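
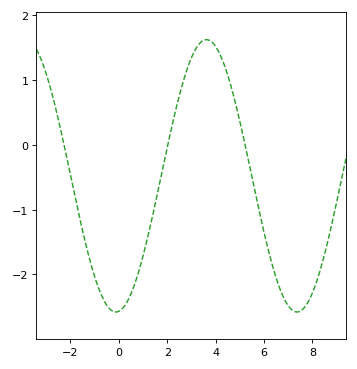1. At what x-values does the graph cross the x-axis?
-2.2, 2, 5.2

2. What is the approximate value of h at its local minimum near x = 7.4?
-2.6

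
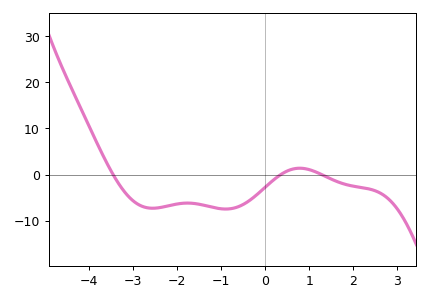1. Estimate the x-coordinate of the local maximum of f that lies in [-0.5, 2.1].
0.783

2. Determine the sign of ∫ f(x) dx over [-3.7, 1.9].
negative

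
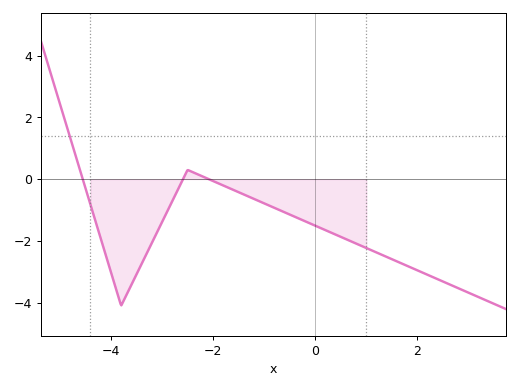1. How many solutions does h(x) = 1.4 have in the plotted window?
1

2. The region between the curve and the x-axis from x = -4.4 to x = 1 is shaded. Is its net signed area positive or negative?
negative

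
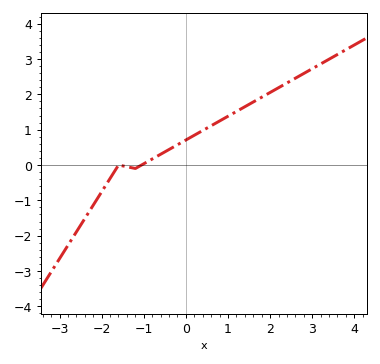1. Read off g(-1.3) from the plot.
-0.075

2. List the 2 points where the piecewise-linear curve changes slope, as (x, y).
(-1.6, 0); (-1.2, -0.1)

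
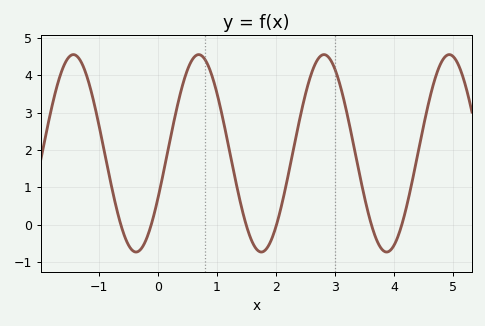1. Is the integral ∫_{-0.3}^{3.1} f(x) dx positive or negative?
positive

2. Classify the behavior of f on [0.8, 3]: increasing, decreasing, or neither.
neither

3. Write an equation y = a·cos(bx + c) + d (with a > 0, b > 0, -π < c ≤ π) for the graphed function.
y = 2.64cos(3x - 2) + 1.91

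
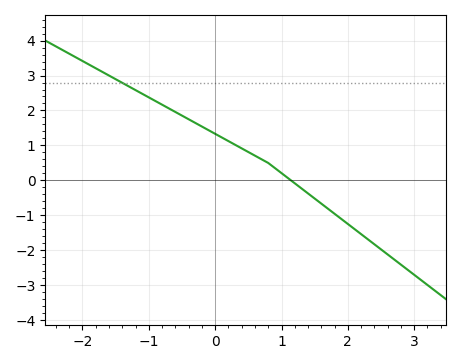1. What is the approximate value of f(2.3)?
-1.7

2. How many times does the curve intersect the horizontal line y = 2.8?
1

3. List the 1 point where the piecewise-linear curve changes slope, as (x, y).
(0.8, 0.5)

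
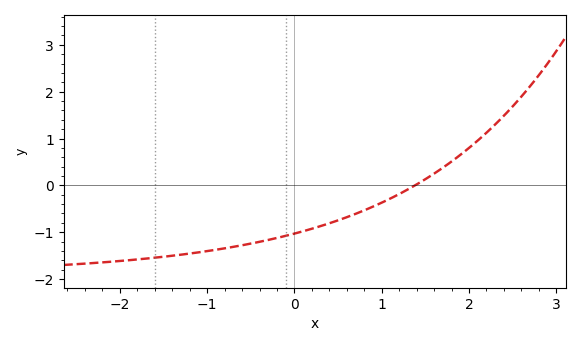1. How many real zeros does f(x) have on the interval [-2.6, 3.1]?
1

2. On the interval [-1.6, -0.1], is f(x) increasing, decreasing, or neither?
increasing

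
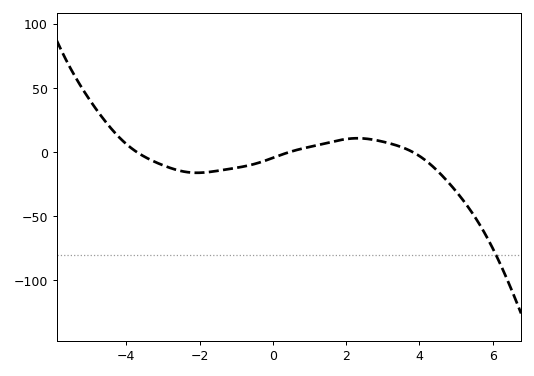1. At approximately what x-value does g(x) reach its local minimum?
-2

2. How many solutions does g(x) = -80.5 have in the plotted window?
1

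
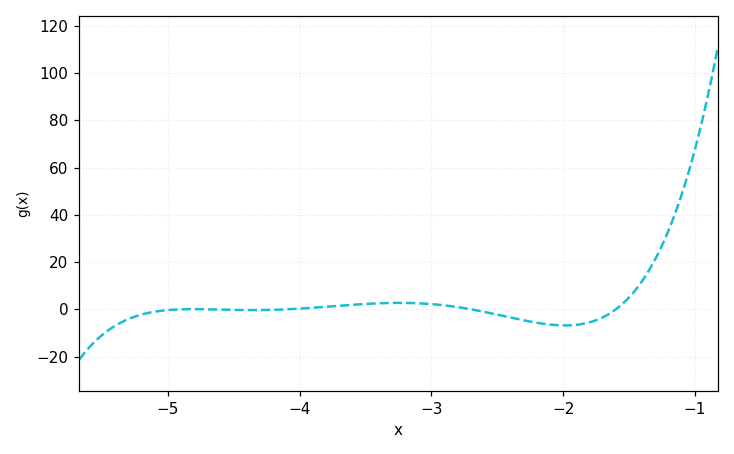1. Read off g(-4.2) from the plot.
-0.202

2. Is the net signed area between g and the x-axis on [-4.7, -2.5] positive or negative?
positive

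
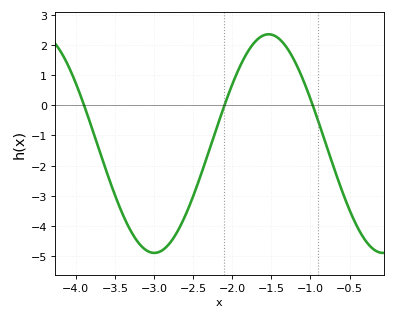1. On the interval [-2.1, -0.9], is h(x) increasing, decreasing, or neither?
neither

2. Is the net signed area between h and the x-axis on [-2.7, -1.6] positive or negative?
negative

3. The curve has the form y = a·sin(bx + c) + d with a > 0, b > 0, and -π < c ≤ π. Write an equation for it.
y = 3.63sin(2.15x - 1.41) - 1.27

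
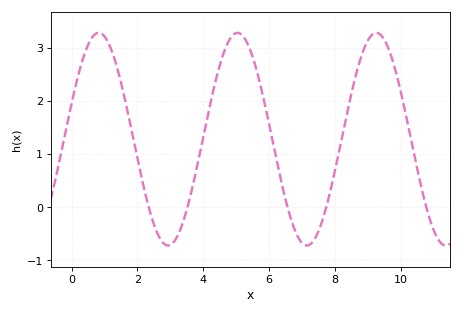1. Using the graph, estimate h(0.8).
3.3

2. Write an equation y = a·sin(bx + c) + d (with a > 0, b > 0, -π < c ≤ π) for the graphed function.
y = 2sin(1.5x + 0.34) + 1.28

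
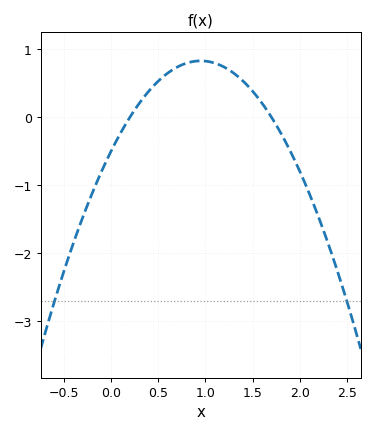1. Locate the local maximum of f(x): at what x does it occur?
0.95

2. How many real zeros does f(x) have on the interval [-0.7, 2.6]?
2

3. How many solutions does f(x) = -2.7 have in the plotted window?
2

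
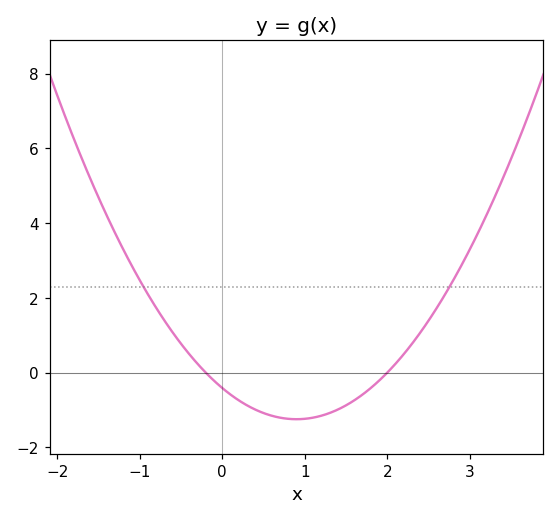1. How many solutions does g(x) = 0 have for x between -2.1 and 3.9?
2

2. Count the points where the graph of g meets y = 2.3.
2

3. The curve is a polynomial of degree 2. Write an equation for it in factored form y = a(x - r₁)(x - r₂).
y = 1.03(x + 0.2)(x - 2)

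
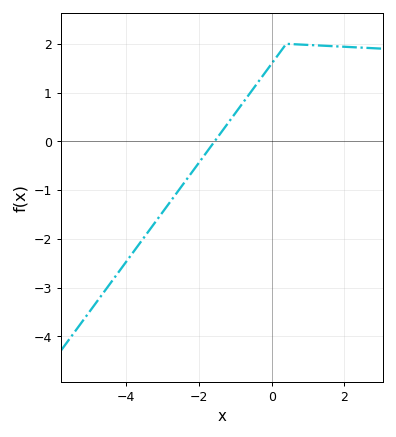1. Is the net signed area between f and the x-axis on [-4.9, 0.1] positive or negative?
negative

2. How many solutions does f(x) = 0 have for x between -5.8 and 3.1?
1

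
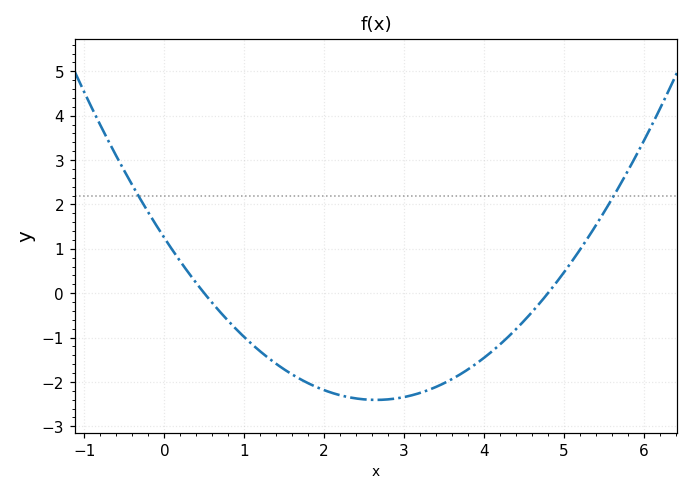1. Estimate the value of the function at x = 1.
-1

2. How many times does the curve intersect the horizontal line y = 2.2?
2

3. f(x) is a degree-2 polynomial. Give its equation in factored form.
y = 0.52(x - 0.5)(x - 4.8)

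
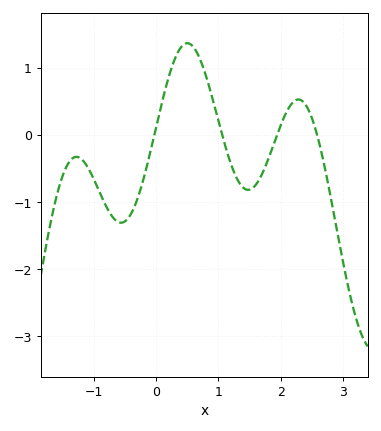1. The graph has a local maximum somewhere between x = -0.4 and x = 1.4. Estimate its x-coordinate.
0.5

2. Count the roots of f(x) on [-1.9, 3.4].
4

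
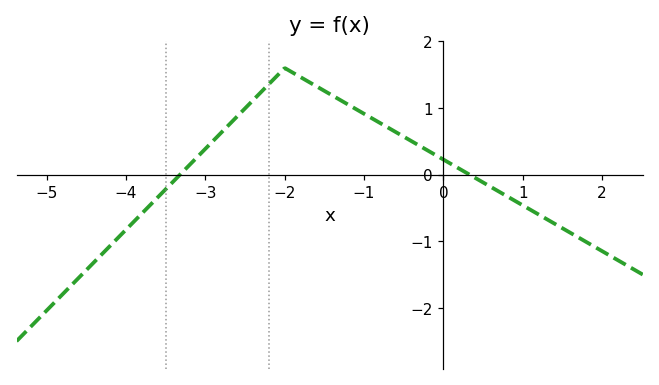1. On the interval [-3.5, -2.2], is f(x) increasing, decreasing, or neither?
increasing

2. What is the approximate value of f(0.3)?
0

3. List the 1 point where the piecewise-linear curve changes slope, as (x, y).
(-2, 1.6)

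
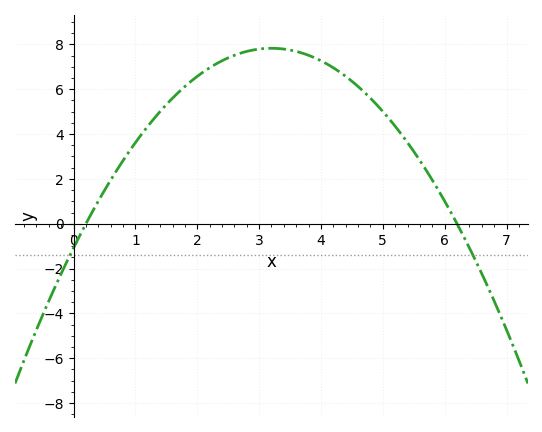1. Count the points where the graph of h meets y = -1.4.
2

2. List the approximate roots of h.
0.2, 6.2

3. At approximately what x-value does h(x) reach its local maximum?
3.2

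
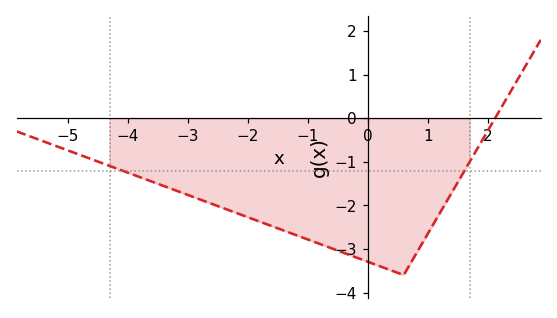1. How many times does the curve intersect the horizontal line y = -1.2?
2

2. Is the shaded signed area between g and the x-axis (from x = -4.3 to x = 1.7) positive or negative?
negative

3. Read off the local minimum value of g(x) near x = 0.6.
-3.6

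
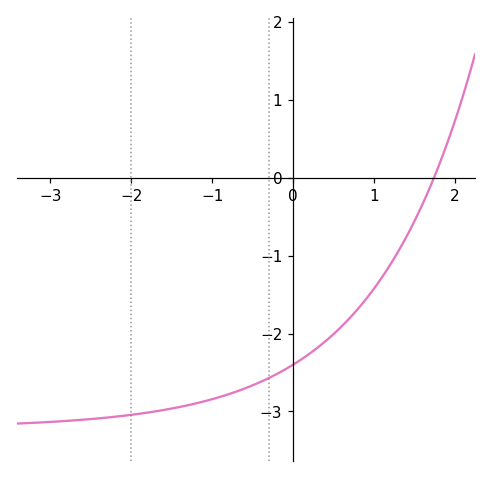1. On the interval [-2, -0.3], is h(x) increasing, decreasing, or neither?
increasing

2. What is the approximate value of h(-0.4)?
-2.62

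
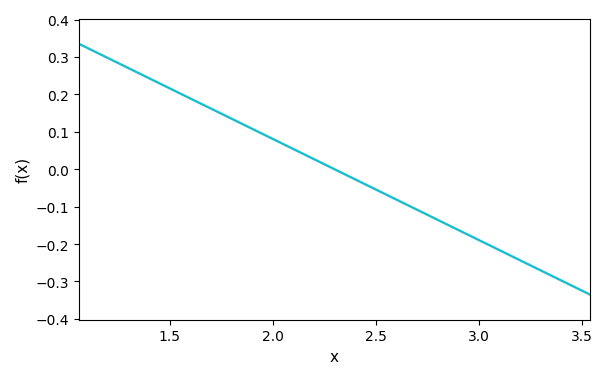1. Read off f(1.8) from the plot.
0.135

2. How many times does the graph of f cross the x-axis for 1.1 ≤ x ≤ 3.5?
1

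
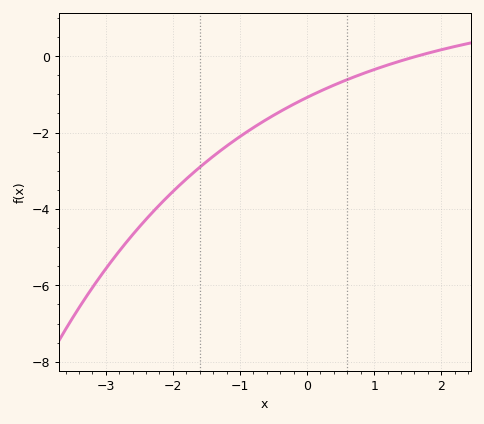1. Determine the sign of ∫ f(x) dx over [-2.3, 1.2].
negative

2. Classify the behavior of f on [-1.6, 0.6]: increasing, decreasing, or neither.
increasing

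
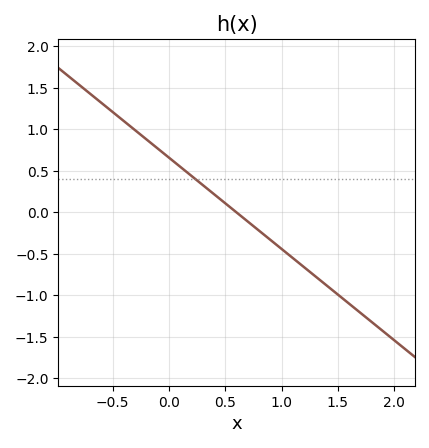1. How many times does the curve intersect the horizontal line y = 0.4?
1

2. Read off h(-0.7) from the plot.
1.43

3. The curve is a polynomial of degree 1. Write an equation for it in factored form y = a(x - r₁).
y = -1.1(x - 0.6)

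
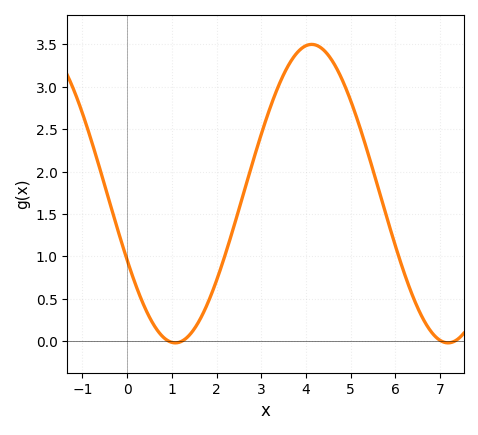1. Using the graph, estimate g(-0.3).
1.45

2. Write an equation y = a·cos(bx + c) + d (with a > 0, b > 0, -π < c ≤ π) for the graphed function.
y = 1.76cos(1x + 2) + 1.74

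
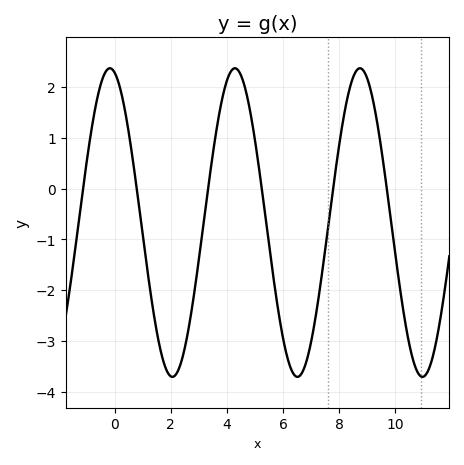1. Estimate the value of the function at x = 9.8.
-0.43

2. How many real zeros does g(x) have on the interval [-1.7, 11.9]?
6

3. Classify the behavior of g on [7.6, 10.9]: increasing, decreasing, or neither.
neither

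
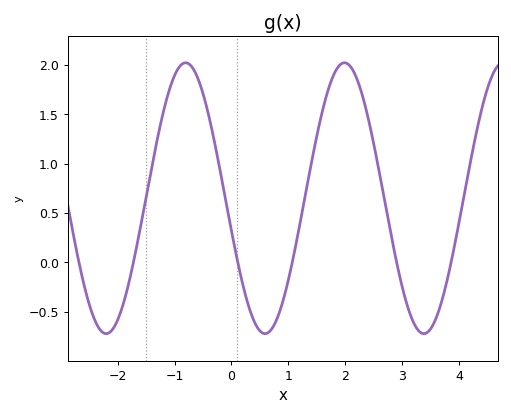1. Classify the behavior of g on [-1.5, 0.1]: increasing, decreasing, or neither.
neither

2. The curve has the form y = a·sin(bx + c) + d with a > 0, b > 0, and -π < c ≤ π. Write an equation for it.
y = 1.37sin(2.2x - 2.9) + 0.65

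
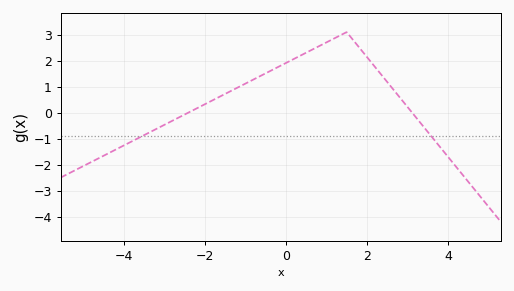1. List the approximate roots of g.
-2.41, 3.12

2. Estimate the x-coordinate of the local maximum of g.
1.5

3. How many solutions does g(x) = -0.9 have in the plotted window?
2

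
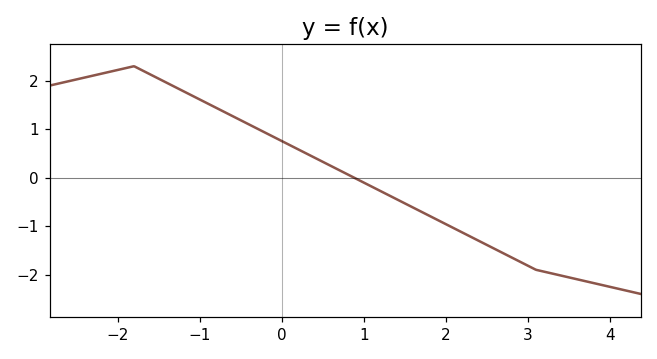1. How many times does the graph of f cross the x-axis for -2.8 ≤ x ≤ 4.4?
1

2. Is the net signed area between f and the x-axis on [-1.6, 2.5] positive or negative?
positive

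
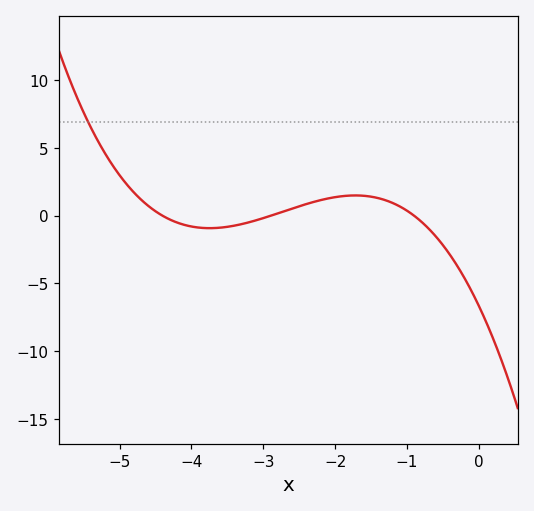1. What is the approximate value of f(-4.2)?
-0.498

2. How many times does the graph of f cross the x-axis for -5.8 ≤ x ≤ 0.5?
3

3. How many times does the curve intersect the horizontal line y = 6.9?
1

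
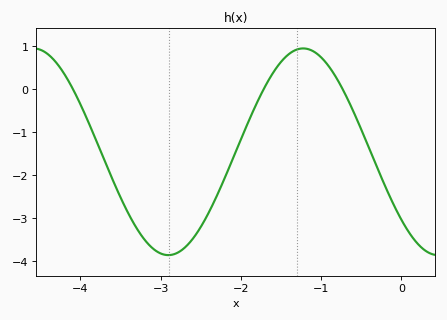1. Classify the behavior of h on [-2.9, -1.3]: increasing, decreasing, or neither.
increasing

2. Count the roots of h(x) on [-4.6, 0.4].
3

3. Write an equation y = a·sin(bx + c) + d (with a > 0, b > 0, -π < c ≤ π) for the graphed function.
y = 2.41sin(1.9x - 2.4) - 1.46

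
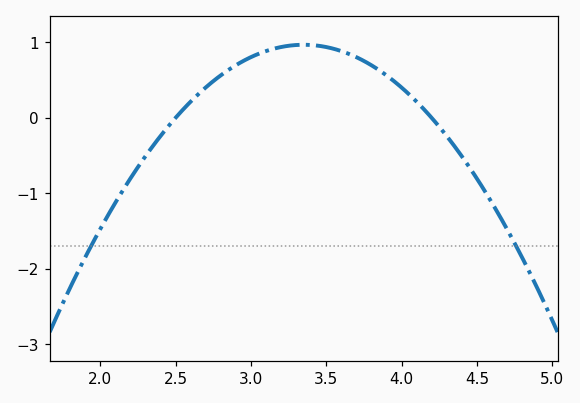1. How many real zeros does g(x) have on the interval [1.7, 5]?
2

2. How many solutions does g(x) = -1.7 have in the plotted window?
2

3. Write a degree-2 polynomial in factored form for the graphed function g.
y = -1.34(x - 2.5)(x - 4.2)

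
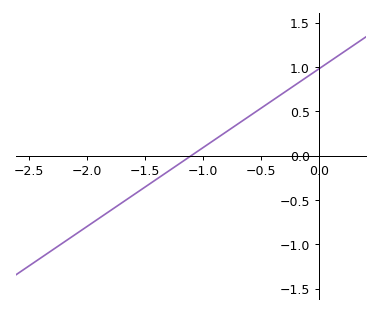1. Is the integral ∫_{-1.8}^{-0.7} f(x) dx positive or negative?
negative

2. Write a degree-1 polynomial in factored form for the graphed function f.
y = 0.89(x + 1.1)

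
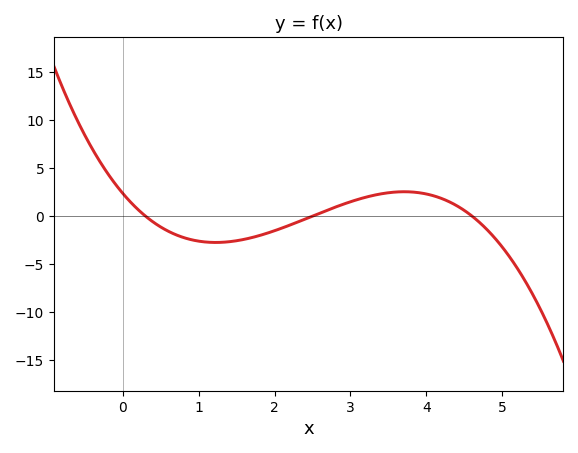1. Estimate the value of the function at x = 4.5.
0.5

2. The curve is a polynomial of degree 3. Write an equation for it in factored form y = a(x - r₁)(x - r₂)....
y = -0.69(x - 0.3)(x - 2.5)(x - 4.6)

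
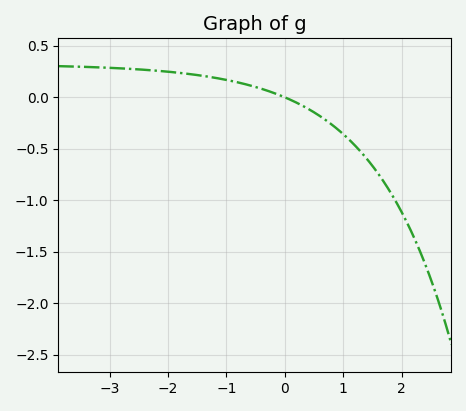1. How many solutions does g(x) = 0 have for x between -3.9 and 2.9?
1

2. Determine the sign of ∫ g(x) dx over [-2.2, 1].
positive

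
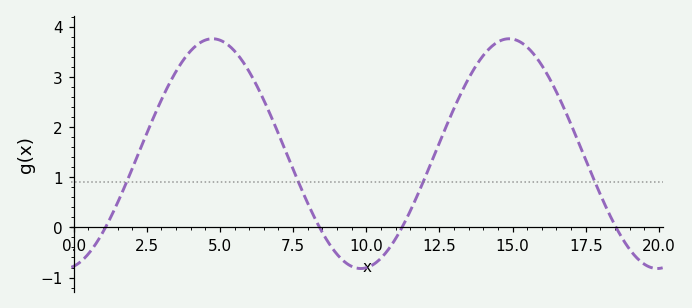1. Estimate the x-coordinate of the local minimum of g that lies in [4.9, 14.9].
9.81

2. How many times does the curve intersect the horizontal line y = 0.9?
4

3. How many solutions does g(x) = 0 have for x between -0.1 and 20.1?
4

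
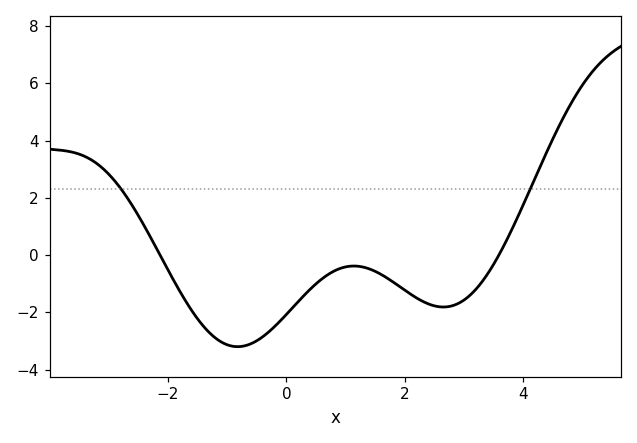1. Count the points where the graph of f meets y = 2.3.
2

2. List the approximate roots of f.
-2.2, 3.6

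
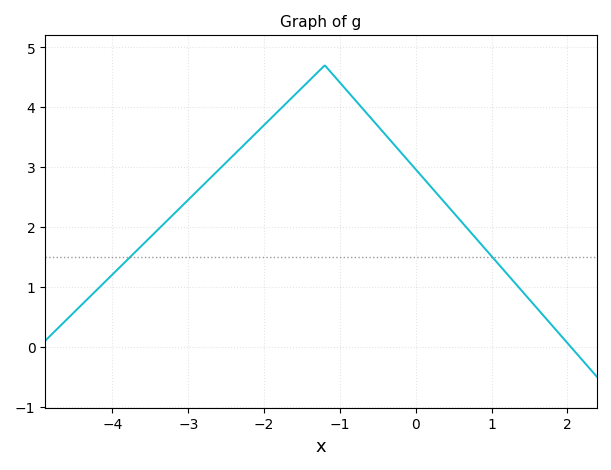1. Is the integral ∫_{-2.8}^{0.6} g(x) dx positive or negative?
positive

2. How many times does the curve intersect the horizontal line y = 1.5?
2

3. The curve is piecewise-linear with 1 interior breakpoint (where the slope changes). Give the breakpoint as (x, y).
(-1.2, 4.7)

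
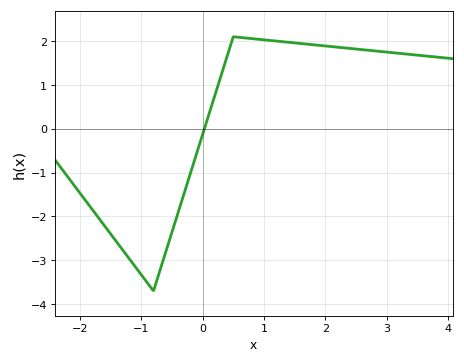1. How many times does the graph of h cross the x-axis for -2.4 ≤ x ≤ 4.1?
1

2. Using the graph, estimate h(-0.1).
-0.577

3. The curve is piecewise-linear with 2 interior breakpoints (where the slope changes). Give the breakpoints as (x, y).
(-0.8, -3.7); (0.5, 2.1)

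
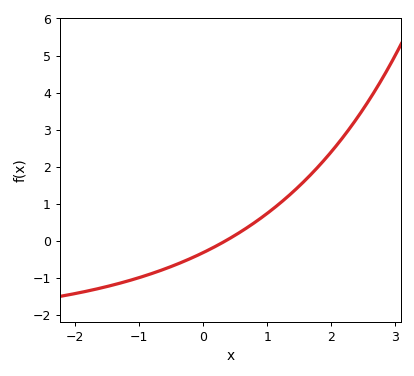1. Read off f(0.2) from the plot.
-0.135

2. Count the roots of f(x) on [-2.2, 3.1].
1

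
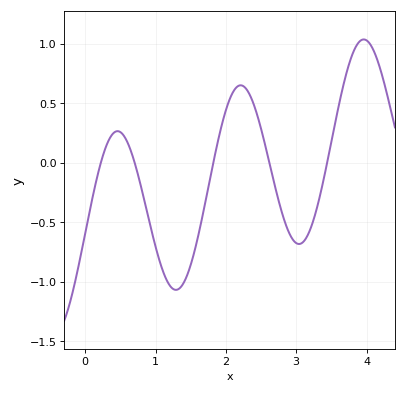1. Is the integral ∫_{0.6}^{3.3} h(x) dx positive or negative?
negative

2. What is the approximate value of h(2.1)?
0.591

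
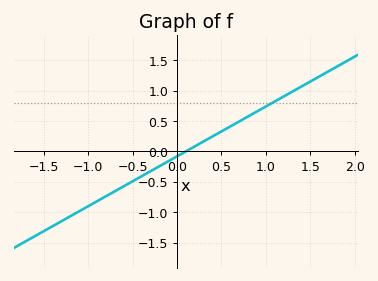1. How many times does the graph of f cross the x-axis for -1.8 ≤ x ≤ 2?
1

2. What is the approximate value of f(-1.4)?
-1.23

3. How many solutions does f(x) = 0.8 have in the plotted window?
1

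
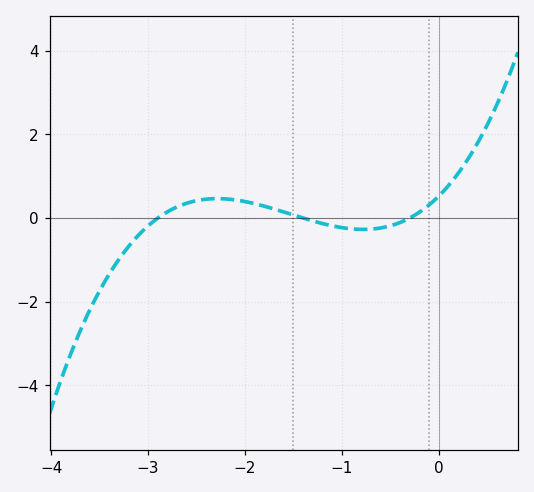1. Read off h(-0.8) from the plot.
-0.271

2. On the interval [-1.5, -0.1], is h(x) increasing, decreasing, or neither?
neither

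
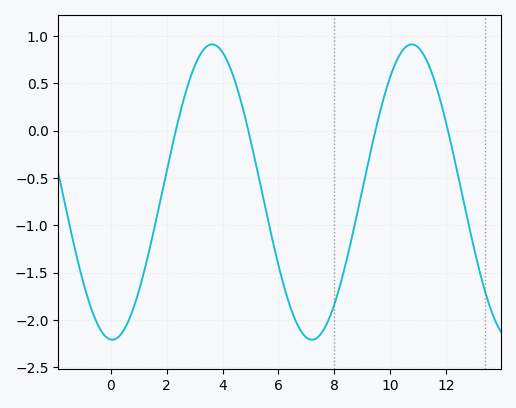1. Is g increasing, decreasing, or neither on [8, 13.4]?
neither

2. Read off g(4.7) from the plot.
0.264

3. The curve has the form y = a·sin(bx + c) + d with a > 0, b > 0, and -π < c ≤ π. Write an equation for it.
y = 1.56sin(0.88x - 1.62) - 0.65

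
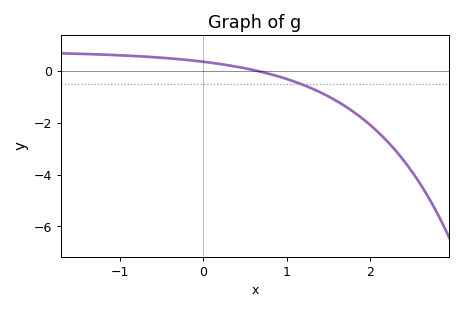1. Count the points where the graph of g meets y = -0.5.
1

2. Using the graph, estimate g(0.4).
0.168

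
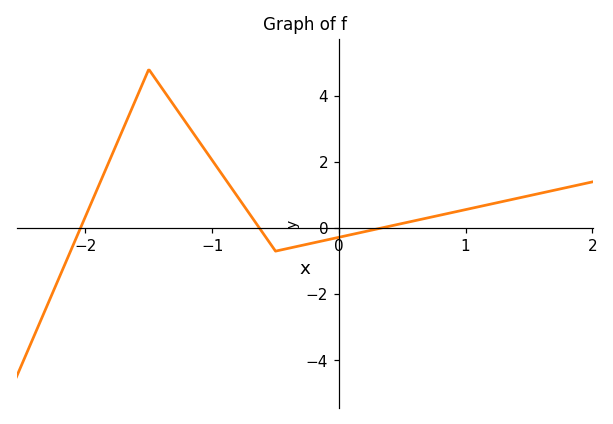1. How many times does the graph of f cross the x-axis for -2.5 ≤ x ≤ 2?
3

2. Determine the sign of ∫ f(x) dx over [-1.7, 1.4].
positive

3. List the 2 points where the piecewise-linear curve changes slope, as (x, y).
(-1.5, 4.8); (-0.5, -0.7)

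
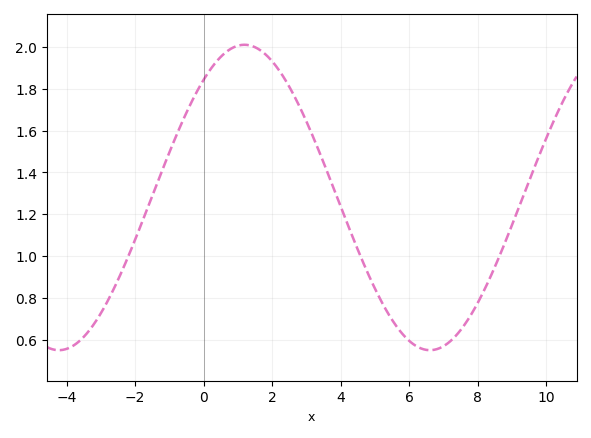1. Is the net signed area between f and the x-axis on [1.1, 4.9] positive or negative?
positive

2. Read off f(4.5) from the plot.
1.04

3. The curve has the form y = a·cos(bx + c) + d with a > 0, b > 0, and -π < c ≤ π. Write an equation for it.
y = 0.73cos(0.58x - 0.69) + 1.28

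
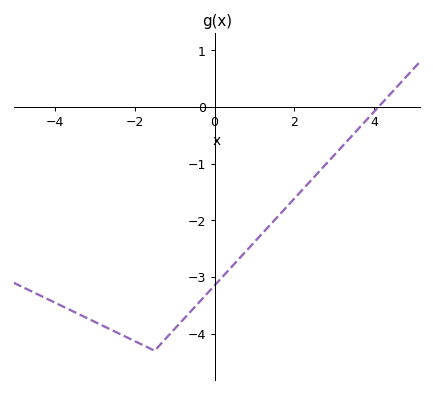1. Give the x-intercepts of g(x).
4.11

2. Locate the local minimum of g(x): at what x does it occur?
-1.5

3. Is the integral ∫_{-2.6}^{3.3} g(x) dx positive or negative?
negative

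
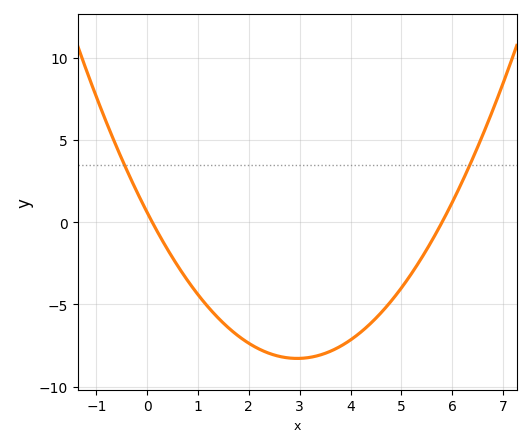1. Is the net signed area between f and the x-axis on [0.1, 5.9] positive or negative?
negative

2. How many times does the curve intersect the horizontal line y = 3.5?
2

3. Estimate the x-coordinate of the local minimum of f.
3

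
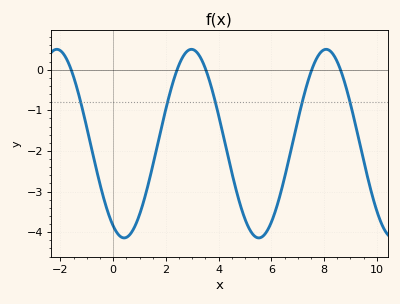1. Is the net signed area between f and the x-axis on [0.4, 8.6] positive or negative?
negative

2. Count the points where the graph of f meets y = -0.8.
5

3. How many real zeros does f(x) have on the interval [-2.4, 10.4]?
5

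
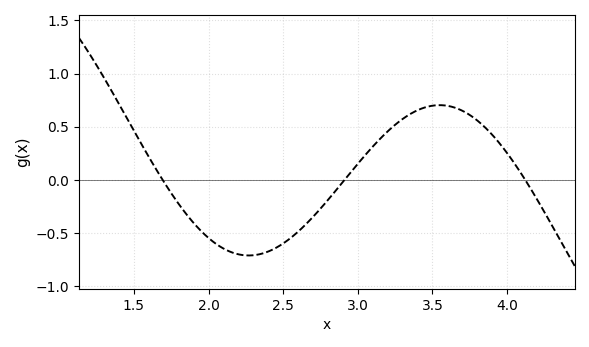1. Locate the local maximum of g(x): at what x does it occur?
3.55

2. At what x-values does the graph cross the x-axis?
1.69, 2.91, 4.12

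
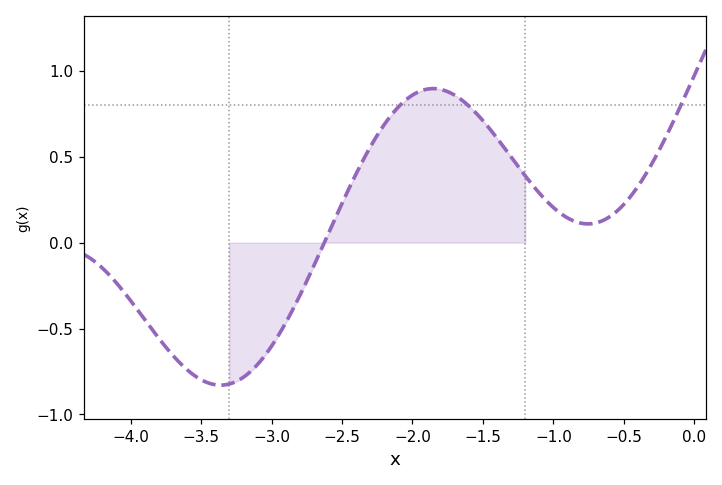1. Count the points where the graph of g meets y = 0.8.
3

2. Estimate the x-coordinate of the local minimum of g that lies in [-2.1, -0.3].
-0.755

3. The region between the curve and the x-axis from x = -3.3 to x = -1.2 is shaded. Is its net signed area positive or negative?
positive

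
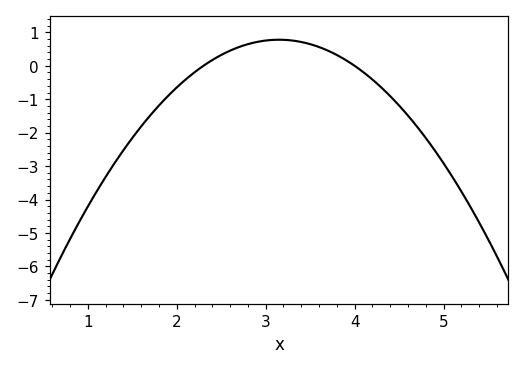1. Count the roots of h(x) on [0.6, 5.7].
2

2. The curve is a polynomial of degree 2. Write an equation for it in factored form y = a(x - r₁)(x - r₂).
y = -1.08(x - 2.3)(x - 4)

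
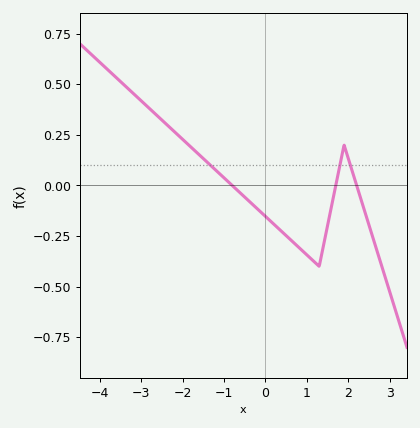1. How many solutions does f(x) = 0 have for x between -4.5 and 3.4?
3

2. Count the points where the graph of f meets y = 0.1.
3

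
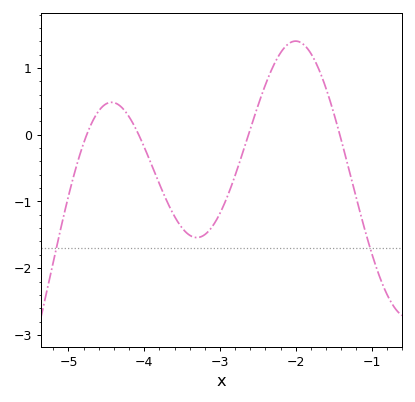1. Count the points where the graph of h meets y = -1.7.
2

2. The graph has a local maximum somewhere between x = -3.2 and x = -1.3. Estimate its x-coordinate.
-2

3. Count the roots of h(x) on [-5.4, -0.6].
4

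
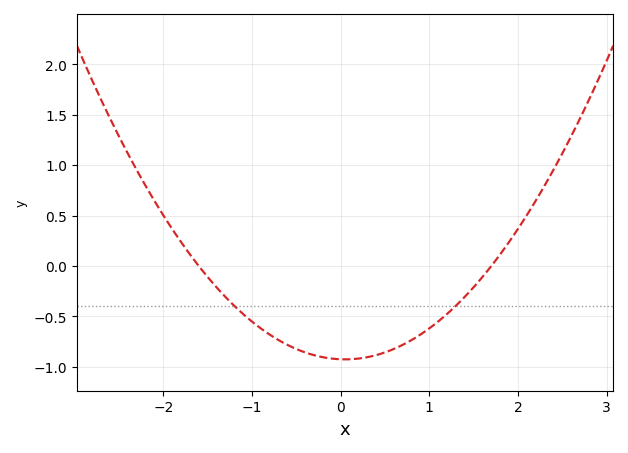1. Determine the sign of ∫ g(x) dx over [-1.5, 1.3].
negative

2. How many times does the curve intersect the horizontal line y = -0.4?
2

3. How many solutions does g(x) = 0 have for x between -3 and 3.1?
2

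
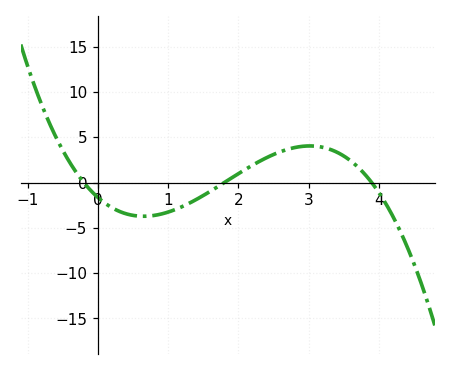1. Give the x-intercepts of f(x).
-0.2, 1.8, 3.9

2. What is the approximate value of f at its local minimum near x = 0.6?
-3.5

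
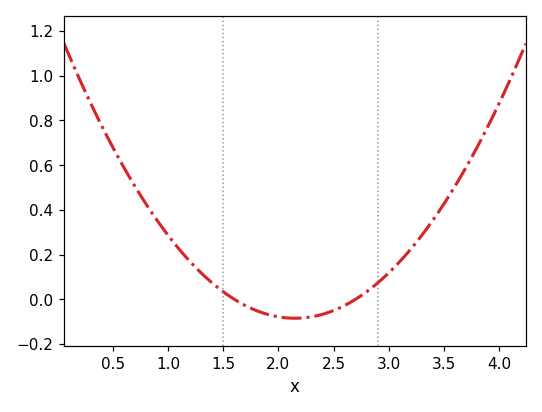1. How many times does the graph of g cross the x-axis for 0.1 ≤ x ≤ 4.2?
2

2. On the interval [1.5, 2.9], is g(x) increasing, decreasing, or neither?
neither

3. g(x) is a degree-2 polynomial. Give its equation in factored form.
y = 0.28(x - 1.6)(x - 2.7)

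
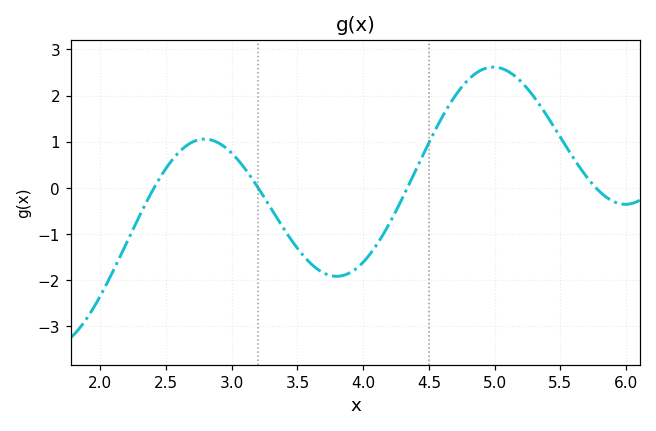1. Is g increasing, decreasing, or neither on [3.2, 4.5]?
neither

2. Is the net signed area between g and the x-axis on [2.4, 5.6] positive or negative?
positive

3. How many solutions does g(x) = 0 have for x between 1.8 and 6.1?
4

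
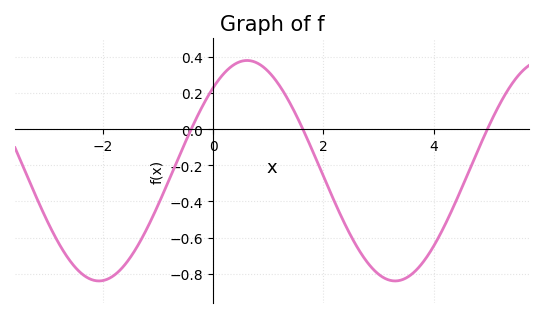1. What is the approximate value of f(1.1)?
0.285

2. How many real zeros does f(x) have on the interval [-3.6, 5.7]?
3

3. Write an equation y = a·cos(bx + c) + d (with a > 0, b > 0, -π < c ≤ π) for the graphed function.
y = 0.61cos(1.17x - 0.722) - 0.23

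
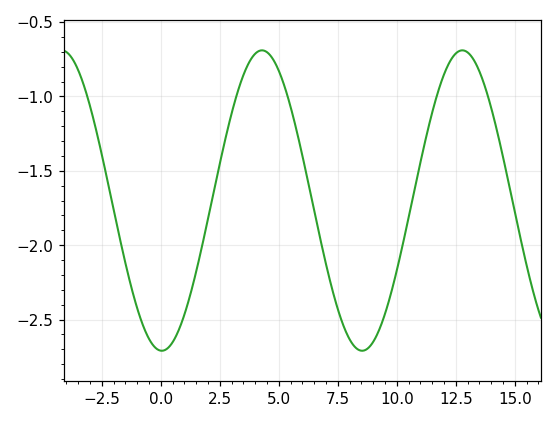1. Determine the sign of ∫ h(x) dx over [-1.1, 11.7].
negative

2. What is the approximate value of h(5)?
-0.827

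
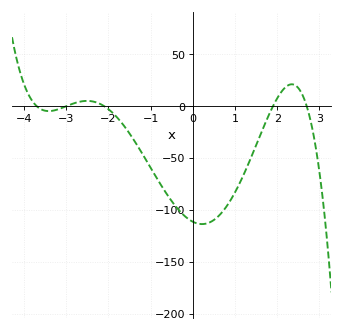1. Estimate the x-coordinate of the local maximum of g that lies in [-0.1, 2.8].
2.34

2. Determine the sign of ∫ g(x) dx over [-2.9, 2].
negative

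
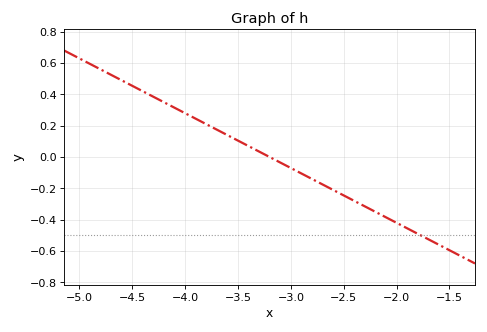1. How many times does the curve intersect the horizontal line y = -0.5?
1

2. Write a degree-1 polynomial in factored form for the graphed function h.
y = -0.35(x + 3.2)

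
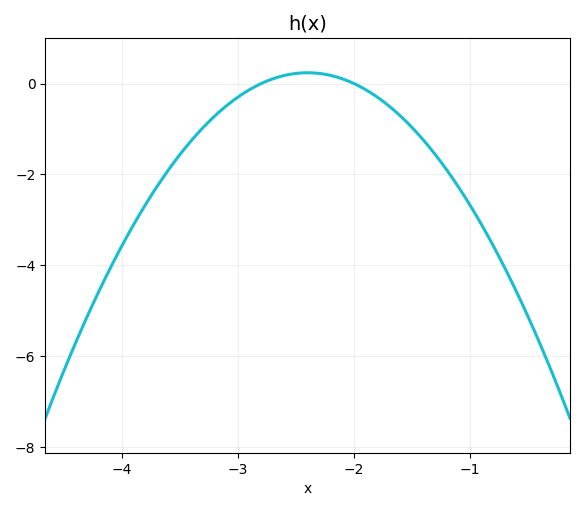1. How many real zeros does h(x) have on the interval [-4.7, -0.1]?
2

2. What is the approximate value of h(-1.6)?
-0.8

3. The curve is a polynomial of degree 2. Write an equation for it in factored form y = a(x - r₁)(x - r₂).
y = -1.49(x + 2.8)(x + 2)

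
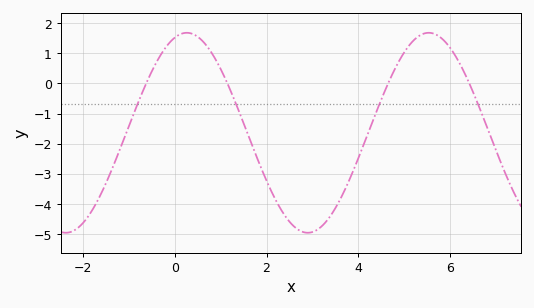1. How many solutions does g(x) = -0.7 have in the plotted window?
4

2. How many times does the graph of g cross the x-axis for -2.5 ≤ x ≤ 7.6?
4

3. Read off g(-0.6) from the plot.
0.1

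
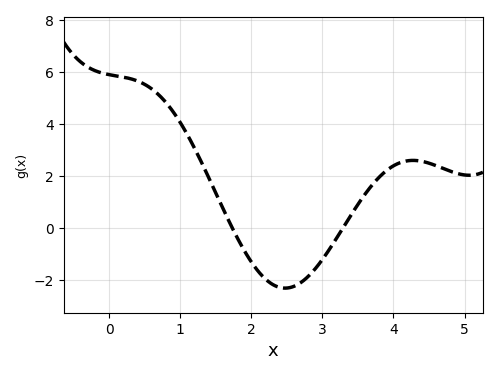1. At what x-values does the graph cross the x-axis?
1.74, 3.29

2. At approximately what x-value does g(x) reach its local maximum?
4.28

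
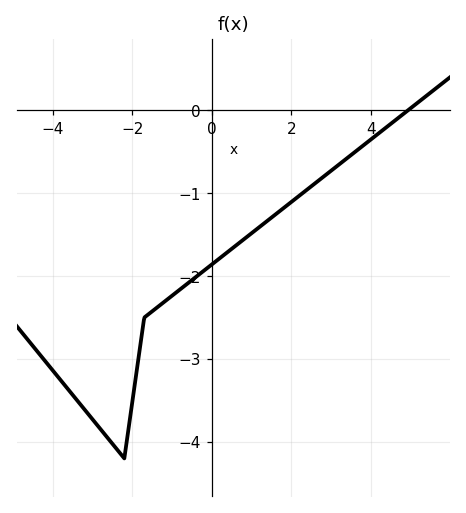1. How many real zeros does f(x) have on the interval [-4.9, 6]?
1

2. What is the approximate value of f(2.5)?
-0.917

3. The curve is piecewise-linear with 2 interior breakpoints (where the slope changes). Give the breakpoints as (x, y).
(-2.2, -4.2); (-1.7, -2.5)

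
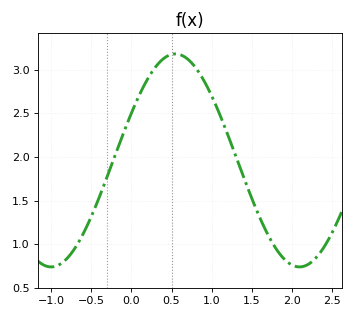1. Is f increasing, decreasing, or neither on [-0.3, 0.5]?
increasing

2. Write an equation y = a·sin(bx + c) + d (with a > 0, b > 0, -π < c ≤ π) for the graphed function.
y = 1.22sin(2.03x + 0.46) + 1.96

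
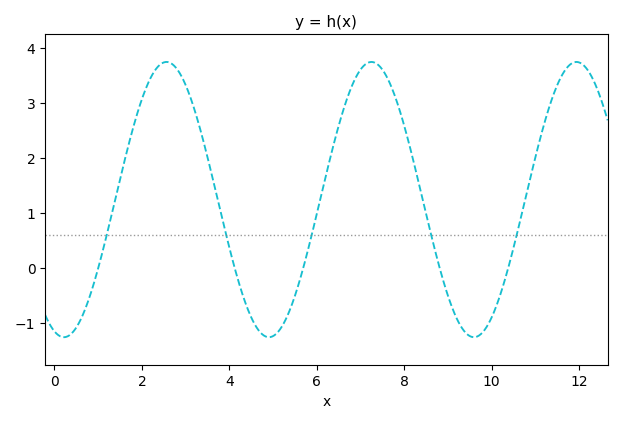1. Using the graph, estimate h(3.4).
2.3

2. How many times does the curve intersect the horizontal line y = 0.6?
5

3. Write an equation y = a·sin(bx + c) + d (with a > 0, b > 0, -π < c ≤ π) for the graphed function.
y = 2.5sin(1.3x - 1.9) + 1.24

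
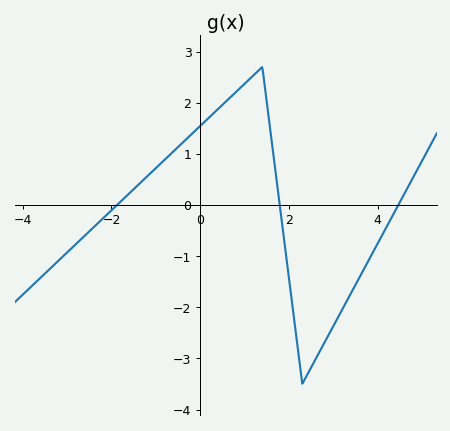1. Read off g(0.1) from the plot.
1.6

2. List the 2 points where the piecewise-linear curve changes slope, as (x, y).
(1.4, 2.7); (2.3, -3.5)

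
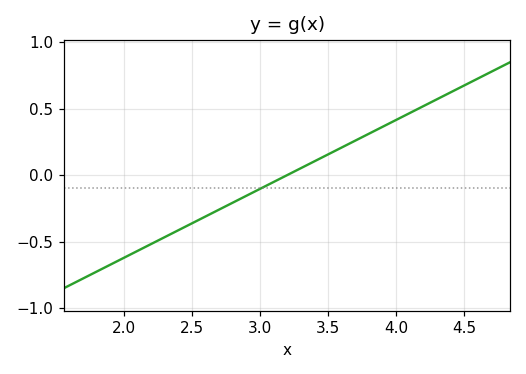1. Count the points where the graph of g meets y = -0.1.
1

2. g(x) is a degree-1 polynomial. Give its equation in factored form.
y = 0.52(x - 3.2)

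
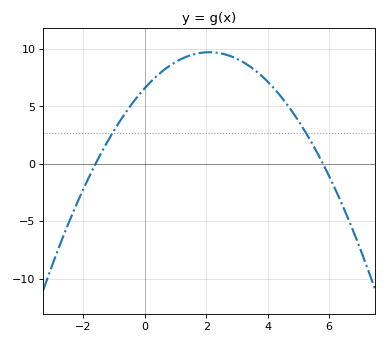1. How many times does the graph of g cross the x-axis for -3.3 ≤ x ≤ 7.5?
2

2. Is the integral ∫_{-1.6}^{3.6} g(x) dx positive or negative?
positive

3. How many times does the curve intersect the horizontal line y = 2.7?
2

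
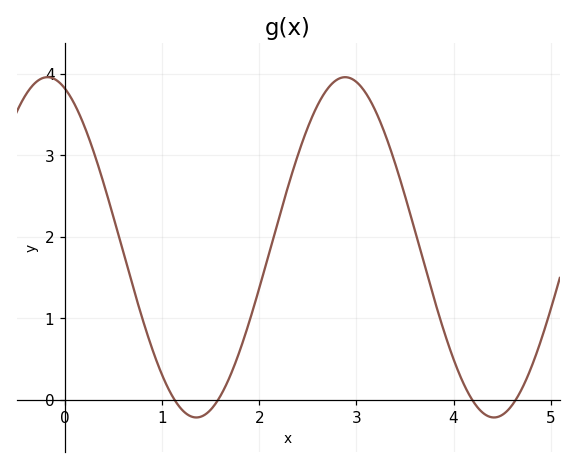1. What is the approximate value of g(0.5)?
2.2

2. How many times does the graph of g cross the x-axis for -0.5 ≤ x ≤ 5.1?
4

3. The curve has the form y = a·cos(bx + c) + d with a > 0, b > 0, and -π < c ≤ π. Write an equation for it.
y = 2.09cos(2x + 0.37) + 1.87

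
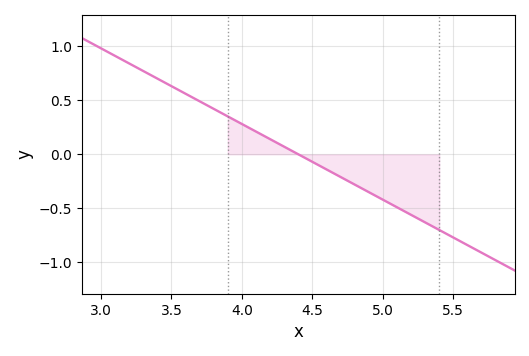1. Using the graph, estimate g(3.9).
0.35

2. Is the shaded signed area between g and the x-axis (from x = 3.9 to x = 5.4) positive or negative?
negative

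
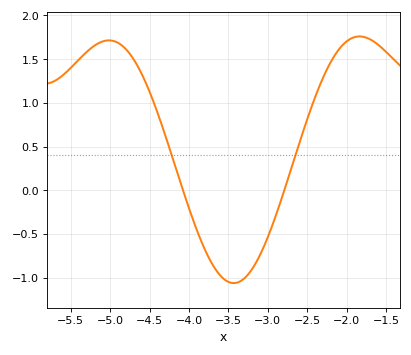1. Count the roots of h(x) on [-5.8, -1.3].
2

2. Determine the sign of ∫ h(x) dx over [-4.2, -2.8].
negative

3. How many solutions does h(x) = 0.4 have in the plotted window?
2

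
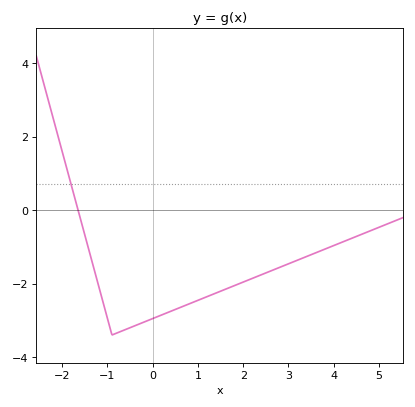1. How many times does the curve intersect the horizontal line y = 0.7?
1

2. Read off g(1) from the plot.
-2.46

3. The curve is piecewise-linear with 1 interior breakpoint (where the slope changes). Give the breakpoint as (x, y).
(-0.9, -3.4)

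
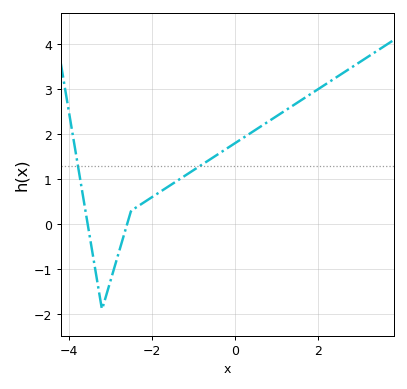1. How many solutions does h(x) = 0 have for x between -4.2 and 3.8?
2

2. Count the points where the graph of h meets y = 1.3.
2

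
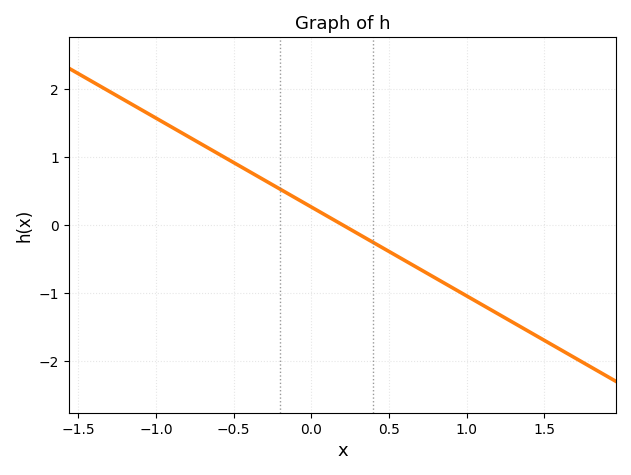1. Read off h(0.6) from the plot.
-0.5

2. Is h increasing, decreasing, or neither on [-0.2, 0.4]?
decreasing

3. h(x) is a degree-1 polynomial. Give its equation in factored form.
y = -1.31(x - 0.2)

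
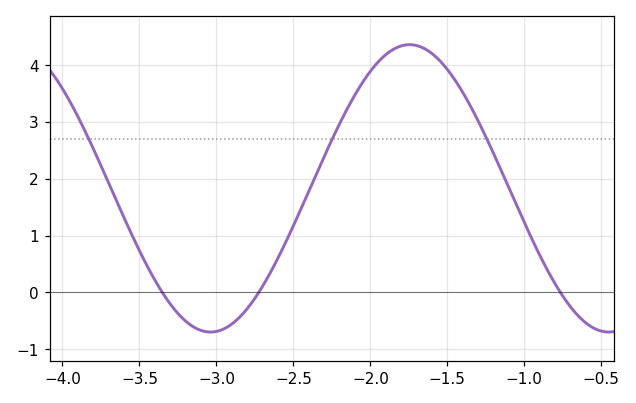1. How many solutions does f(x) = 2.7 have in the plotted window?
3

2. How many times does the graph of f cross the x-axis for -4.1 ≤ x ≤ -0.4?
3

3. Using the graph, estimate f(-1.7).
4.3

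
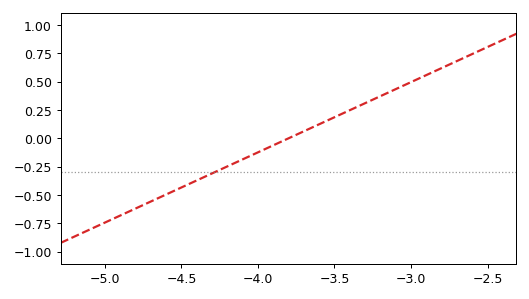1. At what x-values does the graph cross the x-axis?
-3.8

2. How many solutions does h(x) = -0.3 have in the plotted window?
1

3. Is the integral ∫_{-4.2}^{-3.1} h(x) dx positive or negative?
positive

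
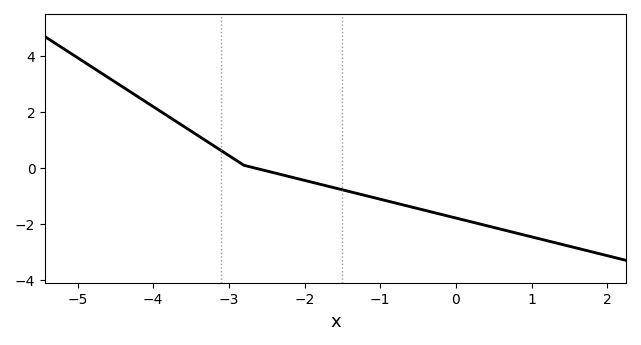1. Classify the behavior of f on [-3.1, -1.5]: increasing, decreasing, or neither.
decreasing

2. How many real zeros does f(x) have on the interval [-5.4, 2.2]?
1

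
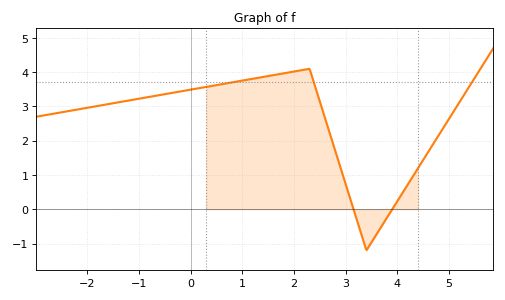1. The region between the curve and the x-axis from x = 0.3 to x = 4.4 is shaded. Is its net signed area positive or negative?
positive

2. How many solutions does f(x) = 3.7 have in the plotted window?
3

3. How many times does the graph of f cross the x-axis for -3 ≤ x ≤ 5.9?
2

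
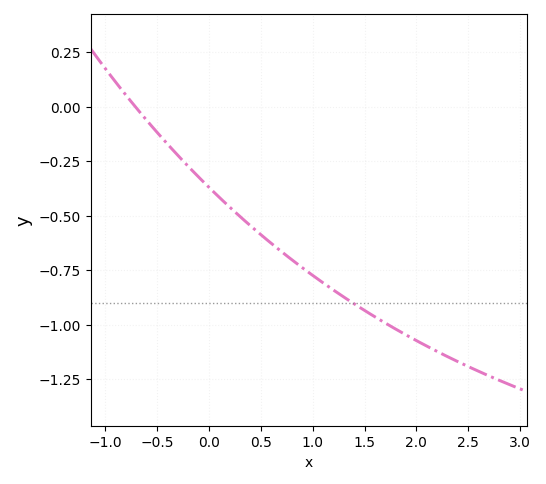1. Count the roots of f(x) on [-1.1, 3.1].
1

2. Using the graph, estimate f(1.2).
-0.84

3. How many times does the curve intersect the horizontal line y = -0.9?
1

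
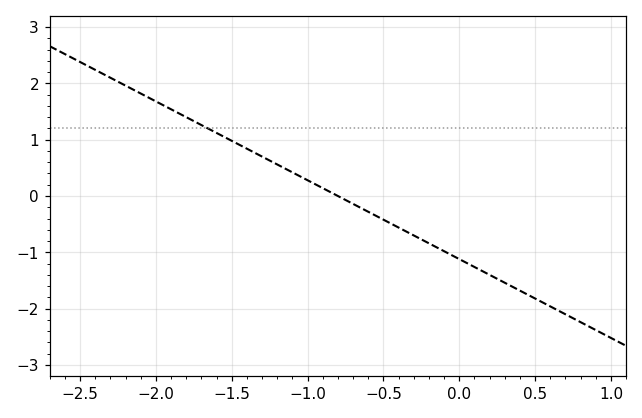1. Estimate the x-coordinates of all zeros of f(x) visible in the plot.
-0.8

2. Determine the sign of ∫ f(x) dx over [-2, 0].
positive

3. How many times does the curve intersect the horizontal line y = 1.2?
1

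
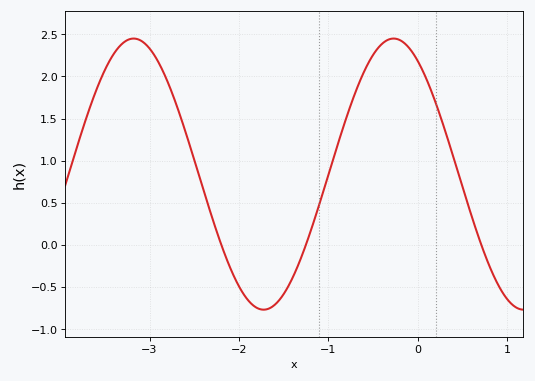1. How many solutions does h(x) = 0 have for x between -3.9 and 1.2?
3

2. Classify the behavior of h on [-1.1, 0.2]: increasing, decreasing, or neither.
neither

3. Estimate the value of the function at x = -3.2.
2.45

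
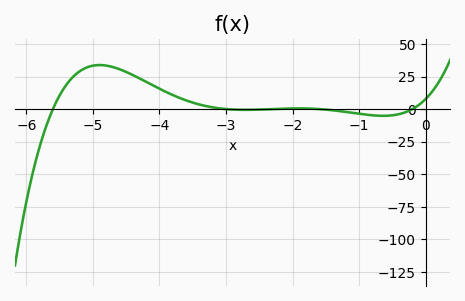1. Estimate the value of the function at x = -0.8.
-4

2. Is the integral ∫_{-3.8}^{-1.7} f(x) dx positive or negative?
positive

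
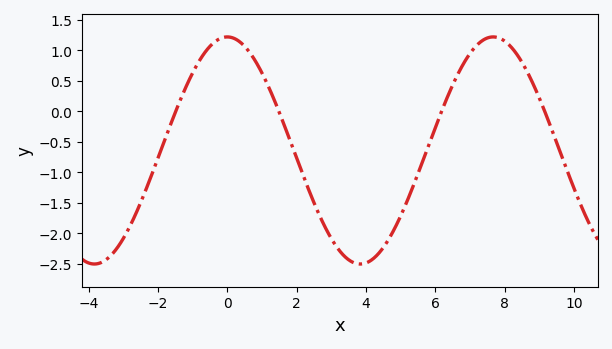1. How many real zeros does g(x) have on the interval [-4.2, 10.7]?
4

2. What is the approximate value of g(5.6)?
-0.863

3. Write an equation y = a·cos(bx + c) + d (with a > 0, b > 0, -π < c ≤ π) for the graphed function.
y = 1.86cos(0.82x + 0) - 0.64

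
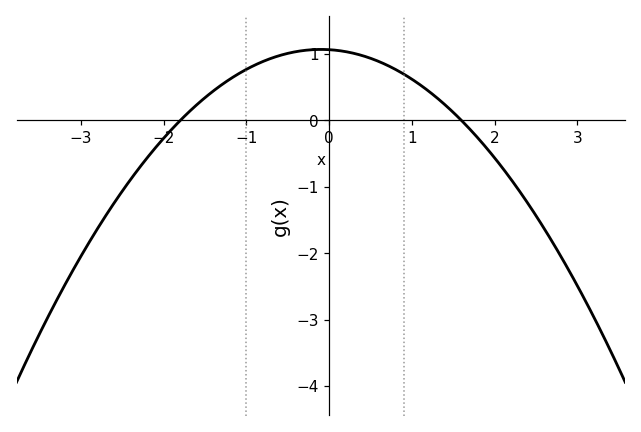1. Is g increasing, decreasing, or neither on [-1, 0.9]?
neither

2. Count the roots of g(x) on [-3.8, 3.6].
2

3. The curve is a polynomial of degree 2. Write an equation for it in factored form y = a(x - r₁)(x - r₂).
y = -0.37(x + 1.8)(x - 1.6)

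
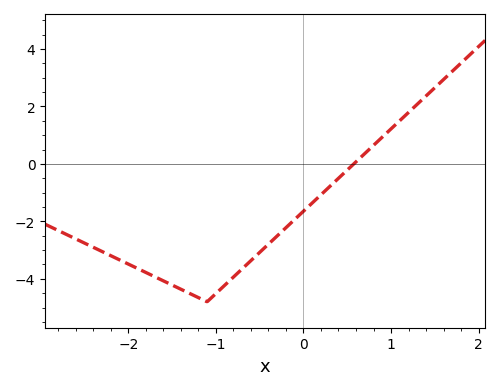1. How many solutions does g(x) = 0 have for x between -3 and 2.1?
1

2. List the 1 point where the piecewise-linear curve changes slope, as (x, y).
(-1.1, -4.8)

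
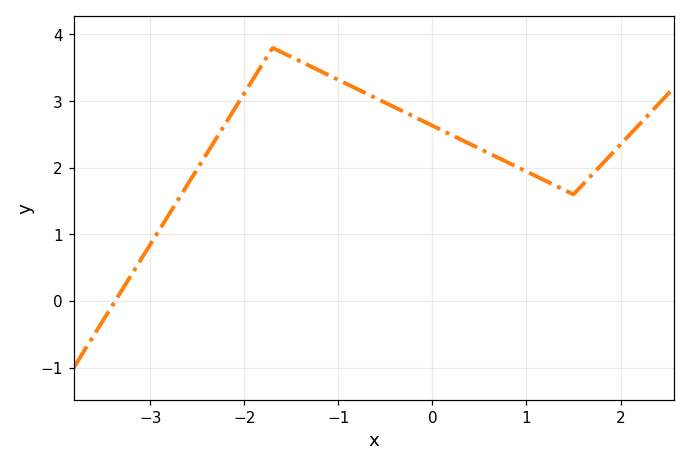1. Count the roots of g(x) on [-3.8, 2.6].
1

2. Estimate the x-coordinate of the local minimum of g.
1.5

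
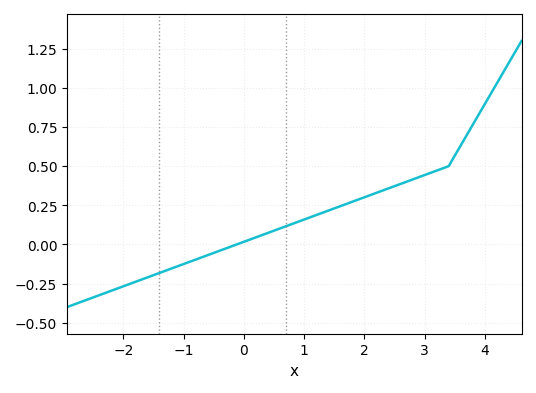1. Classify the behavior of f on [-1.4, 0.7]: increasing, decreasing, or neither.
increasing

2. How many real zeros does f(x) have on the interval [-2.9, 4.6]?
1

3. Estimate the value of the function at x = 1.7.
0.258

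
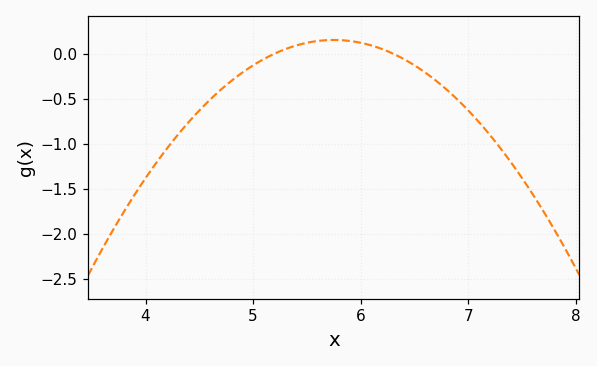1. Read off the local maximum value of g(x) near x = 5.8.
0.15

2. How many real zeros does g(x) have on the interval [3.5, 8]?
2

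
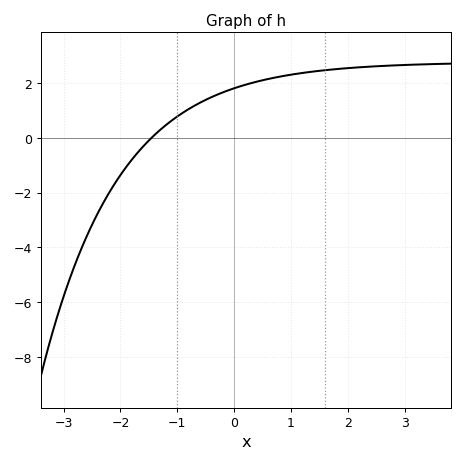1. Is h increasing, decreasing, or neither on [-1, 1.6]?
increasing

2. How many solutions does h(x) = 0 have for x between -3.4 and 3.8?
1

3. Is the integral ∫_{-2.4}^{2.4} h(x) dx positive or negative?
positive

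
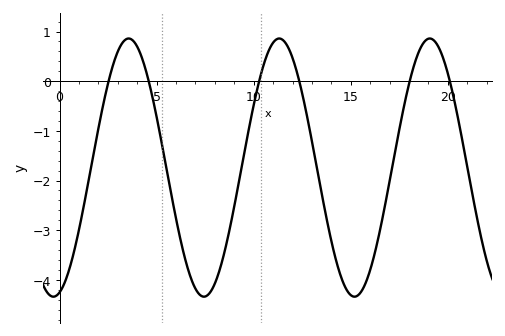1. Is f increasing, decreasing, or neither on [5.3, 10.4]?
neither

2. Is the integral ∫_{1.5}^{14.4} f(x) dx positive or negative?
negative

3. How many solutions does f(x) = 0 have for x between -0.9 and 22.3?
6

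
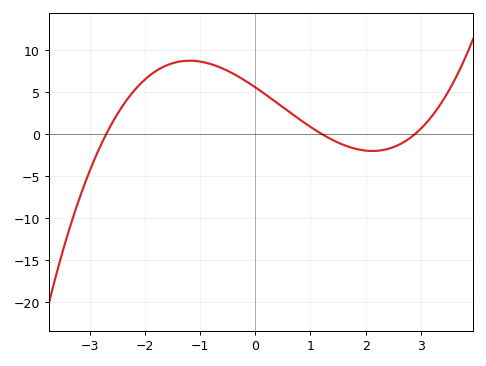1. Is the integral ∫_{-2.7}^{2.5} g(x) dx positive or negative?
positive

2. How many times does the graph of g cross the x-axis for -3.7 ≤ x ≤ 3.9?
3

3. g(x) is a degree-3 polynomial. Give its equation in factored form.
y = 0.59(x + 2.7)(x - 1.2)(x - 2.9)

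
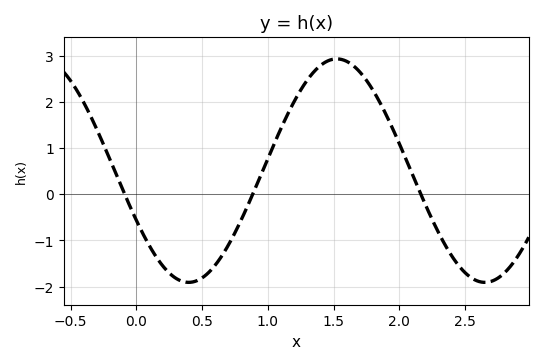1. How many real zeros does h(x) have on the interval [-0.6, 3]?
3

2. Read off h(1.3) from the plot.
2.47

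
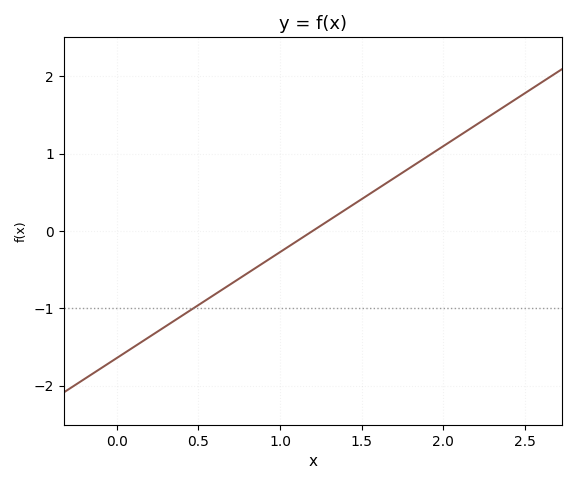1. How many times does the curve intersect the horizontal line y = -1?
1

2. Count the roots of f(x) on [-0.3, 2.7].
1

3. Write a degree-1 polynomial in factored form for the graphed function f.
y = 1.37(x - 1.2)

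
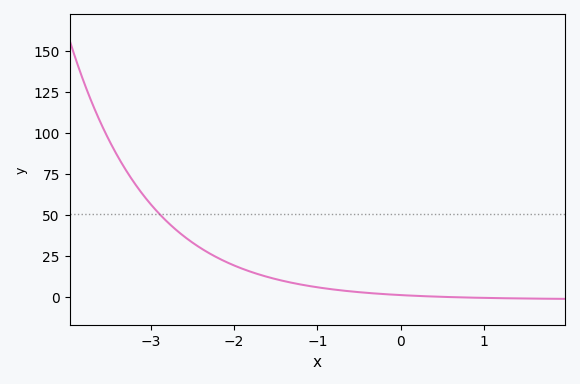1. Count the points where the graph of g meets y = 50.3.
1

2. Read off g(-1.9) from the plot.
18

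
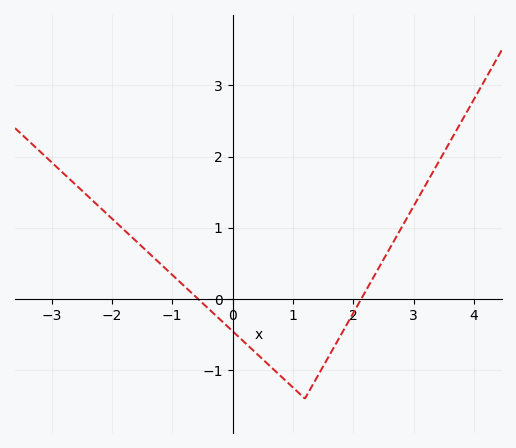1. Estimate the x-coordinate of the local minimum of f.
1.2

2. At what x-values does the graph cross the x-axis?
-0.6, 2.2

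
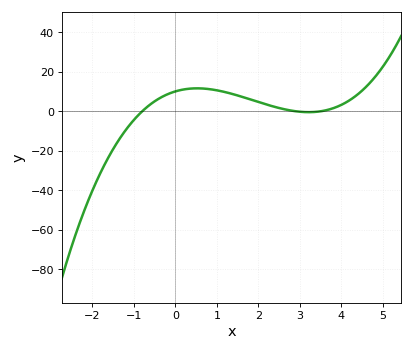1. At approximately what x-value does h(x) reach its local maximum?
0.6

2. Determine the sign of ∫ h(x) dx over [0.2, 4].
positive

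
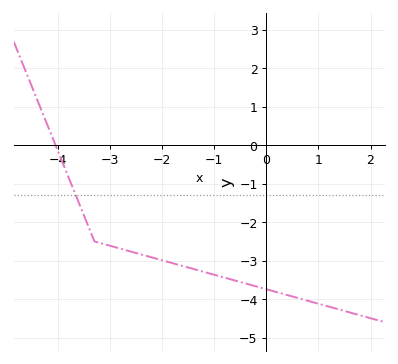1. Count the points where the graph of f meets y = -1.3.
1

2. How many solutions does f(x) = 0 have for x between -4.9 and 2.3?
1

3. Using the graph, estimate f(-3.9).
-0.493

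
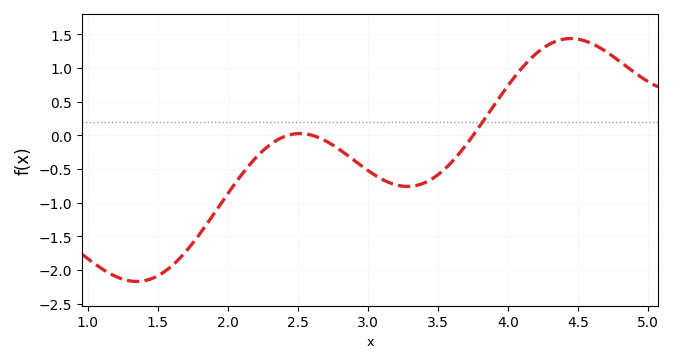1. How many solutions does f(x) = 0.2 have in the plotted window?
1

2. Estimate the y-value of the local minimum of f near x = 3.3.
-0.758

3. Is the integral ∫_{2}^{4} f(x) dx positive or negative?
negative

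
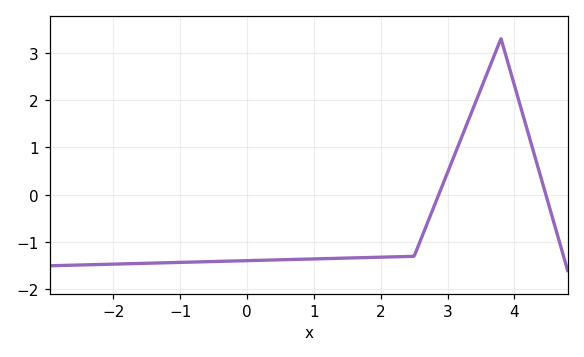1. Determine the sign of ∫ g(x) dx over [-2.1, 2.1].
negative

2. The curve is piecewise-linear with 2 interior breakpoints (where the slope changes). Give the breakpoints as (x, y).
(2.5, -1.3); (3.8, 3.3)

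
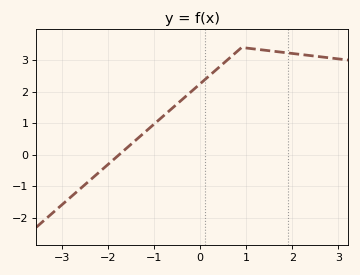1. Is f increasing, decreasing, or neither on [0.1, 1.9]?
neither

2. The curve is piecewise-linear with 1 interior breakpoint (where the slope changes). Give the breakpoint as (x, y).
(0.9, 3.4)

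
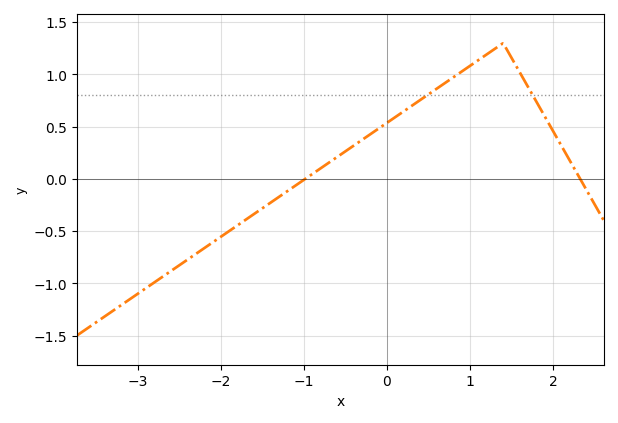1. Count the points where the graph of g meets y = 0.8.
2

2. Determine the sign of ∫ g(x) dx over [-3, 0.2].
negative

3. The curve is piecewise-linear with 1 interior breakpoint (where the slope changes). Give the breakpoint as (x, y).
(1.4, 1.3)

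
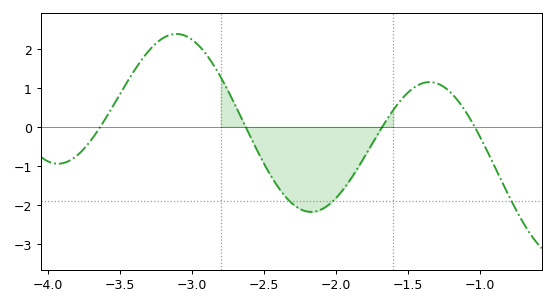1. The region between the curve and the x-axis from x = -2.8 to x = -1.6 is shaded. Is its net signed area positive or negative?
negative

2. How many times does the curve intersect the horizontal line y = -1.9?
3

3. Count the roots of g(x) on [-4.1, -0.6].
4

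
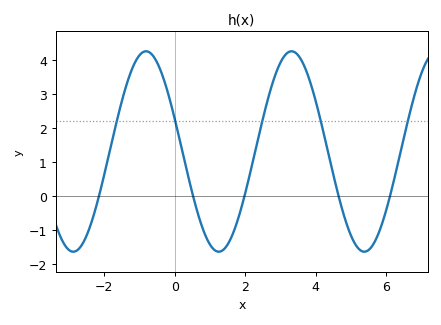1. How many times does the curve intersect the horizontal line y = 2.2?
5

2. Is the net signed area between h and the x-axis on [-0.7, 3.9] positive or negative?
positive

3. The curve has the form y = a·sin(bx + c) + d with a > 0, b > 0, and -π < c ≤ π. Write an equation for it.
y = 2.95sin(1.52x + 2.81) + 1.31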